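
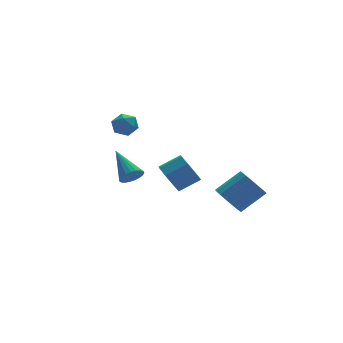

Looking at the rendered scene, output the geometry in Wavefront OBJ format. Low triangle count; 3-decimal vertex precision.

v -3.399 -1.528 1.663
v -2.834 -1.425 1.581
v -3.521 -0.112 2.597
v -2.934 -1.31 1.394
v -3.114 -1.233 1.253
v -3.344 -1.207 1.184
v -3.583 -1.236 1.197
v -3.79 -1.316 1.291
v -3.929 -1.433 1.45
v -3.977 -1.566 1.645
v -3.925 -1.692 1.844
v -3.782 -1.79 2.011
v -3.572 -1.843 2.119
v -3.333 -1.841 2.147
v -3.105 -1.785 2.092
v -2.928 -1.685 1.963
v -2.832 -1.557 1.782
v 1.724 -0.444 -1.521
v 2.152 0.089 -2.009
v 3.364 -0.003 -1.047
v 2.936 -0.536 -0.559
v 1.979 0.317 -1.769
v 3.191 0.225 -0.807
v 1.755 0.394 -1.48
v 2.967 0.302 -0.518
v 1.525 0.306 -1.199
v 2.737 0.214 -0.236
v 1.335 0.069 -0.982
v 2.546 -0.023 -0.019
v 1.221 -0.27 -0.871
v 2.433 -0.362 0.091
v 1.207 -0.643 -0.89
v 2.419 -0.735 0.073
v 1.296 -0.977 -1.033
v 2.508 -1.069 -0.071
v 1.469 -1.205 -1.273
v 2.681 -1.297 -0.311
v 1.693 -1.282 -1.562
v 2.905 -1.374 -0.6
v 1.923 -1.194 -1.844
v 3.135 -1.286 -0.881
v 2.114 -0.957 -2.061
v 3.325 -1.049 -1.098
v 2.227 -0.618 -2.171
v 3.439 -0.71 -1.209
v 2.241 -0.245 -2.153
v 3.453 -0.337 -1.19
v -1.836 3.139 3.131
v -1.363 3.18 2.639
v -2.337 2.32 2.581
v -1.864 2.361 2.089
v -1.694 2.127 2.708
v -1.384 2.633 3.048
v -2.316 2.867 2.172
v -2.006 3.373 2.512
v -1.66 3.012 2.047
v -1.275 2.555 2.378
v -2.425 2.945 2.842
v -2.04 2.488 3.173
v -0.835 0.303 0.09
v -0.421 0.2 -0.646
v 0.569 0.034 -0.065
v 0.155 0.137 0.67
v -0.432 0.82 -0.451
v 0.559 0.655 0.13
v -0.679 1.138 0.061
v 0.312 0.972 0.641
v -1.017 0.966 0.589
v -0.027 0.801 1.17
v -1.249 0.406 0.825
v -0.259 0.24 1.406
v -1.239 -0.215 0.63
v -0.248 -0.38 1.211
v -0.992 -0.532 0.119
v -0.001 -0.698 0.699
v -0.653 -0.361 -0.41
v 0.337 -0.526 0.171
f 2 1 4
f 2 4 3
f 4 1 5
f 4 5 3
f 5 1 6
f 5 6 3
f 6 1 7
f 6 7 3
f 7 1 8
f 7 8 3
f 8 1 9
f 8 9 3
f 9 1 10
f 9 10 3
f 10 1 11
f 10 11 3
f 11 1 12
f 11 12 3
f 12 1 13
f 12 13 3
f 13 1 14
f 13 14 3
f 14 1 15
f 14 15 3
f 15 1 16
f 15 16 3
f 16 1 17
f 16 17 3
f 17 1 2
f 17 2 3
f 19 18 22
f 19 22 20
f 20 22 23
f 20 23 21
f 22 18 24
f 22 24 23
f 23 24 25
f 23 25 21
f 24 18 26
f 24 26 25
f 25 26 27
f 25 27 21
f 26 18 28
f 26 28 27
f 27 28 29
f 27 29 21
f 28 18 30
f 28 30 29
f 29 30 31
f 29 31 21
f 30 18 32
f 30 32 31
f 31 32 33
f 31 33 21
f 32 18 34
f 32 34 33
f 33 34 35
f 33 35 21
f 34 18 36
f 34 36 35
f 35 36 37
f 35 37 21
f 36 18 38
f 36 38 37
f 37 38 39
f 37 39 21
f 38 18 40
f 38 40 39
f 39 40 41
f 39 41 21
f 40 18 42
f 40 42 41
f 41 42 43
f 41 43 21
f 42 18 44
f 42 44 43
f 43 44 45
f 43 45 21
f 44 18 46
f 44 46 45
f 45 46 47
f 45 47 21
f 46 18 19
f 46 19 47
f 47 19 20
f 47 20 21
f 48 59 53
f 48 53 49
f 48 49 55
f 48 55 58
f 48 58 59
f 49 53 57
f 53 59 52
f 59 58 50
f 58 55 54
f 55 49 56
f 51 57 52
f 51 52 50
f 51 50 54
f 51 54 56
f 51 56 57
f 52 57 53
f 50 52 59
f 54 50 58
f 56 54 55
f 57 56 49
f 61 60 64
f 61 64 62
f 62 64 65
f 62 65 63
f 64 60 66
f 64 66 65
f 65 66 67
f 65 67 63
f 66 60 68
f 66 68 67
f 67 68 69
f 67 69 63
f 68 60 70
f 68 70 69
f 69 70 71
f 69 71 63
f 70 60 72
f 70 72 71
f 71 72 73
f 71 73 63
f 72 60 74
f 72 74 73
f 73 74 75
f 73 75 63
f 74 60 76
f 74 76 75
f 75 76 77
f 75 77 63
f 76 60 61
f 76 61 77
f 77 61 62
f 77 62 63



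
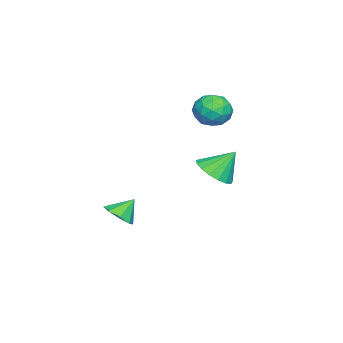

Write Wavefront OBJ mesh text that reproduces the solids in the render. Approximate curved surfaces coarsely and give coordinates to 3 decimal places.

v 0.992 2.025 1.254
v 1.506 1.343 1.899
v 0.628 2.935 2.506
v 1.868 1.678 1.761
v 2.03 2.092 1.508
v 1.954 2.491 1.196
v 1.658 2.784 0.897
v 1.209 2.902 0.68
v 0.711 2.82 0.595
v 0.277 2.556 0.66
v 0.007 2.17 0.862
v -0.037 1.751 1.153
v 0.155 1.395 1.467
v 0.538 1.183 1.733
v 1.026 1.165 1.889
v -0.615 -3.279 -3.205
v 0.04 -3.548 -2.633
v -1.185 -2.641 -2.255
v 0.191 -2.945 -2.947
v -0.129 -2.538 -3.412
v -0.734 -2.565 -3.757
v -1.269 -3.011 -3.778
v -1.42 -3.614 -3.464
v -1.1 -4.021 -2.999
v -0.495 -3.993 -2.654
v -3.35 1.075 2.384
v -2.81 1.242 3.271
v -4.27 -0.122 3.169
v -3.73 0.045 4.056
v -4.392 0.78 3.696
v -3.823 1.519 3.211
v -3.257 -0.399 3.229
v -2.688 0.34 2.744
v -2.753 0.331 3.793
v -3.454 1.06 4.082
v -3.626 0.06 2.358
v -4.327 0.789 2.647
v -2.999 1.263 2.759
v -4.081 -0.143 3.681
v -4.469 0.288 3.47
v -4.152 0.387 3.991
v -3.594 1.426 2.723
v -3.277 1.525 3.245
v -4.207 1.253 3.495
v -3.803 -0.405 3.195
v -3.486 -0.306 3.717
v -2.928 0.733 2.449
v -2.611 0.832 2.97
v -2.873 -0.133 2.945
v -2.649 0.826 3.587
v -3.189 0.123 4.048
v -2.911 -0.138 3.562
v -2.577 0.296 3.277
v -3.061 1.255 3.757
v -3.602 0.551 4.218
v -3.99 0.983 4.007
v -3.656 1.417 3.721
v -3.027 0.719 4.064
v -3.478 0.569 2.222
v -4.019 -0.135 2.683
v -3.424 -0.297 2.719
v -3.09 0.137 2.433
v -3.891 0.997 2.392
v -4.431 0.294 2.853
v -4.503 0.824 3.163
v -4.169 1.258 2.878
v -4.053 0.401 2.376
f 2 1 4
f 2 4 3
f 4 1 5
f 4 5 3
f 5 1 6
f 5 6 3
f 6 1 7
f 6 7 3
f 7 1 8
f 7 8 3
f 8 1 9
f 8 9 3
f 9 1 10
f 9 10 3
f 10 1 11
f 10 11 3
f 11 1 12
f 11 12 3
f 12 1 13
f 12 13 3
f 13 1 14
f 13 14 3
f 14 1 15
f 14 15 3
f 15 1 2
f 15 2 3
f 17 16 19
f 17 19 18
f 19 16 20
f 19 20 18
f 20 16 21
f 20 21 18
f 21 16 22
f 21 22 18
f 22 16 23
f 22 23 18
f 23 16 24
f 23 24 18
f 24 16 25
f 24 25 18
f 25 16 17
f 25 17 18
f 26 63 42
f 63 37 66
f 42 66 31
f 63 66 42
f 26 42 38
f 42 31 43
f 38 43 27
f 42 43 38
f 26 38 47
f 38 27 48
f 47 48 33
f 38 48 47
f 26 47 59
f 47 33 62
f 59 62 36
f 47 62 59
f 26 59 63
f 59 36 67
f 63 67 37
f 59 67 63
f 27 43 54
f 43 31 57
f 54 57 35
f 43 57 54
f 31 66 44
f 66 37 65
f 44 65 30
f 66 65 44
f 37 67 64
f 67 36 60
f 64 60 28
f 67 60 64
f 36 62 61
f 62 33 49
f 61 49 32
f 62 49 61
f 33 48 53
f 48 27 50
f 53 50 34
f 48 50 53
f 29 55 41
f 55 35 56
f 41 56 30
f 55 56 41
f 29 41 39
f 41 30 40
f 39 40 28
f 41 40 39
f 29 39 46
f 39 28 45
f 46 45 32
f 39 45 46
f 29 46 51
f 46 32 52
f 51 52 34
f 46 52 51
f 29 51 55
f 51 34 58
f 55 58 35
f 51 58 55
f 30 56 44
f 56 35 57
f 44 57 31
f 56 57 44
f 28 40 64
f 40 30 65
f 64 65 37
f 40 65 64
f 32 45 61
f 45 28 60
f 61 60 36
f 45 60 61
f 34 52 53
f 52 32 49
f 53 49 33
f 52 49 53
f 35 58 54
f 58 34 50
f 54 50 27
f 58 50 54



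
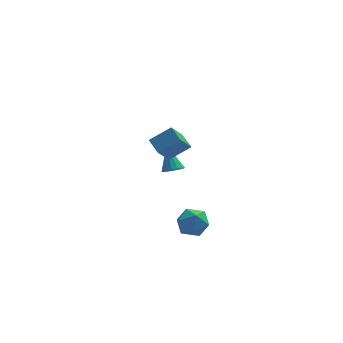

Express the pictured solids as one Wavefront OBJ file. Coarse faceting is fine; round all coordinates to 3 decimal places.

v -1.226 0.867 -1.807
v -0.572 0.812 -1.629
v -1.514 1.953 -0.413
v -0.585 1.088 -1.847
v -0.769 1.305 -2.054
v -1.076 1.404 -2.195
v -1.423 1.36 -2.232
v -1.718 1.183 -2.154
v -1.88 0.921 -1.984
v -1.868 0.645 -1.766
v -1.683 0.428 -1.559
v -1.376 0.329 -1.418
v -1.029 0.374 -1.382
v -0.735 0.551 -1.459
v -1.309 -4.588 4.072
v -1.721 -3.689 4.507
v -2.507 -4.739 3.251
v -2.919 -3.84 3.686
v -0.661 -3.76 2.974
v -1.073 -2.861 3.409
v -1.859 -3.911 2.153
v -2.271 -3.012 2.588
v -1.288 -2.153 -3.918
v -0.595 -2.221 -4.691
v -0.305 -3.119 -2.949
v 0.388 -3.187 -3.722
v 0.245 -2.281 -3.231
v -0.363 -1.684 -3.83
v -0.537 -3.656 -3.81
v -1.145 -3.059 -4.409
v -0.13 -3.151 -4.624
v 0.353 -2.301 -4.267
v -1.253 -3.039 -3.373
v -0.77 -2.189 -3.016
f 2 1 4
f 2 4 3
f 4 1 5
f 4 5 3
f 5 1 6
f 5 6 3
f 6 1 7
f 6 7 3
f 7 1 8
f 7 8 3
f 8 1 9
f 8 9 3
f 9 1 10
f 9 10 3
f 10 1 11
f 10 11 3
f 11 1 12
f 11 12 3
f 12 1 13
f 12 13 3
f 13 1 14
f 13 14 3
f 14 1 2
f 14 2 3
f 16 18 15
f 19 16 15
f 15 18 17
f 17 19 15
f 16 22 18
f 20 16 19
f 20 22 16
f 18 22 17
f 21 19 17
f 17 22 21
f 21 20 19
f 22 20 21
f 23 34 28
f 23 28 24
f 23 24 30
f 23 30 33
f 23 33 34
f 24 28 32
f 28 34 27
f 34 33 25
f 33 30 29
f 30 24 31
f 26 32 27
f 26 27 25
f 26 25 29
f 26 29 31
f 26 31 32
f 27 32 28
f 25 27 34
f 29 25 33
f 31 29 30
f 32 31 24



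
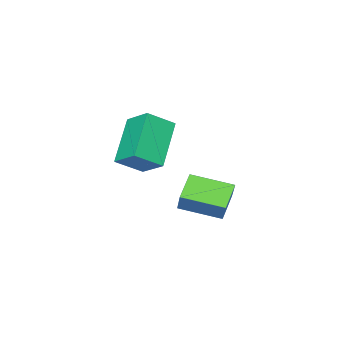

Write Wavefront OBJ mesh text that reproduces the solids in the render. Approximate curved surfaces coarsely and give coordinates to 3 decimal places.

v 0.093 3.188 -0.011
v -1.239 2.498 1.529
v 0.212 4.309 0.595
v -1.119 3.619 2.135
v 1.059 2.741 0.625
v -0.272 2.051 2.165
v 1.179 3.862 1.231
v -0.153 3.172 2.771
v -4.406 3.367 -2.478
v -3.882 4 -1.577
v -3.491 3.743 -3.275
v -2.967 4.376 -2.373
v -3.453 1.964 -2.047
v -2.929 2.597 -1.145
v -2.538 2.34 -2.843
v -2.014 2.973 -1.942
f 2 4 1
f 5 2 1
f 1 4 3
f 3 5 1
f 2 8 4
f 6 2 5
f 6 8 2
f 4 8 3
f 7 5 3
f 3 8 7
f 7 6 5
f 8 6 7
f 10 12 9
f 13 10 9
f 9 12 11
f 11 13 9
f 10 16 12
f 14 10 13
f 14 16 10
f 12 16 11
f 15 13 11
f 11 16 15
f 15 14 13
f 16 14 15



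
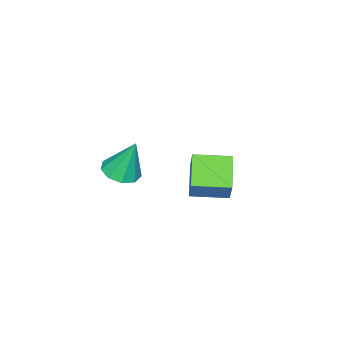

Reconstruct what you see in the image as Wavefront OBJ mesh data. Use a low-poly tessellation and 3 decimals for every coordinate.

v -3.365 -1.417 -0.251
v -2.819 -0.951 0.987
v -4.362 0.077 -0.372
v -3.817 0.542 0.865
v -2.003 -0.582 -1.165
v -1.458 -0.117 0.072
v -3.001 0.911 -1.287
v -2.455 1.377 -0.049
v 1.941 -1.382 2.66
v 2.659 -0.839 2.53
v 1.779 -0.718 4.54
v 2.134 -0.539 2.379
v 1.52 -0.634 2.359
v 1.102 -1.079 2.481
v 1.076 -1.666 2.686
v 1.455 -2.12 2.88
v 2.062 -2.229 2.97
v 2.611 -1.942 2.916
v 2.847 -1.393 2.742
f 2 4 1
f 5 2 1
f 1 4 3
f 3 5 1
f 2 8 4
f 6 2 5
f 6 8 2
f 4 8 3
f 7 5 3
f 3 8 7
f 7 6 5
f 8 6 7
f 10 9 12
f 10 12 11
f 12 9 13
f 12 13 11
f 13 9 14
f 13 14 11
f 14 9 15
f 14 15 11
f 15 9 16
f 15 16 11
f 16 9 17
f 16 17 11
f 17 9 18
f 17 18 11
f 18 9 19
f 18 19 11
f 19 9 10
f 19 10 11



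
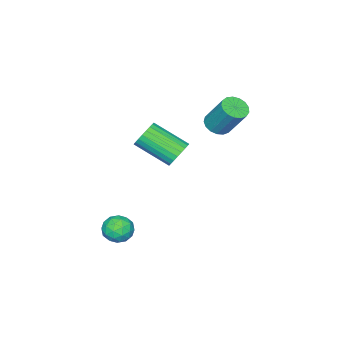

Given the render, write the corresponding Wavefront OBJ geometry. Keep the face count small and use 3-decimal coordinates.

v 1.548 0.236 1.339
v 2.047 0.553 1.632
v 2.451 -0.879 2.494
v 1.952 -1.196 2.201
v 1.855 0.599 1.797
v 2.259 -0.834 2.659
v 1.616 0.589 1.893
v 2.02 -0.844 2.755
v 1.367 0.525 1.904
v 1.771 -0.907 2.766
v 1.145 0.418 1.829
v 1.549 -1.015 2.691
v 0.985 0.282 1.68
v 1.389 -1.15 2.542
v 0.91 0.14 1.478
v 1.314 -1.292 2.341
v 0.933 0.013 1.256
v 1.337 -1.42 2.118
v 1.049 -0.081 1.046
v 1.453 -1.513 1.908
v 1.241 -0.126 0.881
v 1.645 -1.559 1.743
v 1.48 -0.116 0.785
v 1.884 -1.549 1.647
v 1.729 -0.053 0.774
v 2.133 -1.485 1.636
v 1.951 0.055 0.849
v 2.355 -1.378 1.711
v 2.111 0.19 0.998
v 2.515 -1.242 1.86
v 2.186 0.332 1.199
v 2.59 -1.1 2.062
v 2.163 0.46 1.422
v 2.567 -0.973 2.284
v 2.232 -1.512 -3.45
v 2.838 -1.447 -3.823
v 2.702 -2.373 -2.837
v 3.308 -2.308 -3.21
v 3.112 -1.793 -2.754
v 2.822 -1.261 -3.133
v 2.718 -2.559 -3.527
v 2.428 -2.027 -3.906
v 3.139 -2.094 -3.871
v 3.382 -1.621 -3.394
v 2.158 -2.199 -3.266
v 2.401 -1.726 -2.789
v 2.493 -1.404 -3.69
v 3.047 -2.416 -2.97
v 2.931 -2.113 -2.702
v 3.288 -2.075 -2.921
v 2.484 -1.295 -3.285
v 2.84 -1.257 -3.504
v 3.002 -1.46 -2.876
v 2.7 -2.563 -3.156
v 3.056 -2.525 -3.375
v 2.252 -1.745 -3.739
v 2.609 -1.707 -3.958
v 2.538 -2.36 -3.784
v 3.026 -1.746 -3.938
v 3.303 -2.252 -3.578
v 2.956 -2.4 -3.764
v 2.785 -2.087 -3.986
v 3.17 -1.468 -3.657
v 3.446 -1.974 -3.297
v 3.331 -1.671 -3.029
v 3.16 -1.359 -3.252
v 3.346 -1.848 -3.685
v 2.094 -1.846 -3.363
v 2.37 -2.352 -3.003
v 2.38 -2.461 -3.408
v 2.209 -2.149 -3.631
v 2.237 -1.568 -3.082
v 2.514 -2.074 -2.722
v 2.755 -1.733 -2.674
v 2.584 -1.42 -2.896
v 2.194 -1.972 -2.975
v -2.457 -0.879 0.664
v -1.841 -0.787 0.569
v -1.767 0.151 1.961
v -2.383 0.059 2.056
v -1.972 -0.558 0.422
v -1.897 0.379 1.814
v -2.213 -0.403 0.331
v -2.139 0.535 1.723
v -2.511 -0.357 0.315
v -2.437 0.581 1.707
v -2.796 -0.43 0.38
v -2.722 0.507 1.772
v -3.004 -0.606 0.51
v -2.929 0.331 1.902
v -3.086 -0.845 0.675
v -3.012 0.093 2.067
v -3.024 -1.091 0.837
v -2.95 -0.153 2.229
v -2.833 -1.289 0.96
v -2.758 -0.351 2.352
v -2.555 -1.393 1.015
v -2.481 -0.455 2.407
v -2.255 -1.379 0.99
v -2.181 -0.441 2.382
v -2.001 -1.25 0.89
v -1.927 -0.313 2.282
v -1.852 -1.037 0.738
v -1.777 -0.099 2.13
f 2 1 5
f 2 5 3
f 3 5 6
f 3 6 4
f 5 1 7
f 5 7 6
f 6 7 8
f 6 8 4
f 7 1 9
f 7 9 8
f 8 9 10
f 8 10 4
f 9 1 11
f 9 11 10
f 10 11 12
f 10 12 4
f 11 1 13
f 11 13 12
f 12 13 14
f 12 14 4
f 13 1 15
f 13 15 14
f 14 15 16
f 14 16 4
f 15 1 17
f 15 17 16
f 16 17 18
f 16 18 4
f 17 1 19
f 17 19 18
f 18 19 20
f 18 20 4
f 19 1 21
f 19 21 20
f 20 21 22
f 20 22 4
f 21 1 23
f 21 23 22
f 22 23 24
f 22 24 4
f 23 1 25
f 23 25 24
f 24 25 26
f 24 26 4
f 25 1 27
f 25 27 26
f 26 27 28
f 26 28 4
f 27 1 29
f 27 29 28
f 28 29 30
f 28 30 4
f 29 1 31
f 29 31 30
f 30 31 32
f 30 32 4
f 31 1 33
f 31 33 32
f 32 33 34
f 32 34 4
f 33 1 2
f 33 2 34
f 34 2 3
f 34 3 4
f 35 72 51
f 72 46 75
f 51 75 40
f 72 75 51
f 35 51 47
f 51 40 52
f 47 52 36
f 51 52 47
f 35 47 56
f 47 36 57
f 56 57 42
f 47 57 56
f 35 56 68
f 56 42 71
f 68 71 45
f 56 71 68
f 35 68 72
f 68 45 76
f 72 76 46
f 68 76 72
f 36 52 63
f 52 40 66
f 63 66 44
f 52 66 63
f 40 75 53
f 75 46 74
f 53 74 39
f 75 74 53
f 46 76 73
f 76 45 69
f 73 69 37
f 76 69 73
f 45 71 70
f 71 42 58
f 70 58 41
f 71 58 70
f 42 57 62
f 57 36 59
f 62 59 43
f 57 59 62
f 38 64 50
f 64 44 65
f 50 65 39
f 64 65 50
f 38 50 48
f 50 39 49
f 48 49 37
f 50 49 48
f 38 48 55
f 48 37 54
f 55 54 41
f 48 54 55
f 38 55 60
f 55 41 61
f 60 61 43
f 55 61 60
f 38 60 64
f 60 43 67
f 64 67 44
f 60 67 64
f 39 65 53
f 65 44 66
f 53 66 40
f 65 66 53
f 37 49 73
f 49 39 74
f 73 74 46
f 49 74 73
f 41 54 70
f 54 37 69
f 70 69 45
f 54 69 70
f 43 61 62
f 61 41 58
f 62 58 42
f 61 58 62
f 44 67 63
f 67 43 59
f 63 59 36
f 67 59 63
f 78 77 81
f 78 81 79
f 79 81 82
f 79 82 80
f 81 77 83
f 81 83 82
f 82 83 84
f 82 84 80
f 83 77 85
f 83 85 84
f 84 85 86
f 84 86 80
f 85 77 87
f 85 87 86
f 86 87 88
f 86 88 80
f 87 77 89
f 87 89 88
f 88 89 90
f 88 90 80
f 89 77 91
f 89 91 90
f 90 91 92
f 90 92 80
f 91 77 93
f 91 93 92
f 92 93 94
f 92 94 80
f 93 77 95
f 93 95 94
f 94 95 96
f 94 96 80
f 95 77 97
f 95 97 96
f 96 97 98
f 96 98 80
f 97 77 99
f 97 99 98
f 98 99 100
f 98 100 80
f 99 77 101
f 99 101 100
f 100 101 102
f 100 102 80
f 101 77 103
f 101 103 102
f 102 103 104
f 102 104 80
f 103 77 78
f 103 78 104
f 104 78 79
f 104 79 80



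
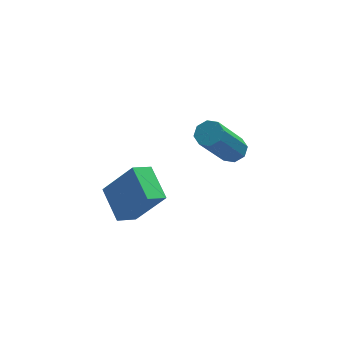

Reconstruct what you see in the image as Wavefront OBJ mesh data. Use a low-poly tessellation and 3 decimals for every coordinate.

v 1.05 3.548 0.198
v 1.384 3.781 0.487
v 0.464 3.006 2.172
v 0.13 2.772 1.882
v 1.075 3.996 0.418
v 0.156 3.221 2.102
v 0.752 3.948 0.219
v -0.168 3.173 1.904
v 0.603 3.666 0.008
v -0.317 2.891 1.693
v 0.716 3.314 -0.092
v -0.204 2.539 1.593
v 1.024 3.099 -0.022
v 0.105 2.324 1.662
v 1.348 3.147 0.176
v 0.428 2.372 1.861
v 1.497 3.429 0.387
v 0.577 2.654 2.072
v -2.689 3.335 -2.744
v -2.996 4.529 -2.219
v -2.044 3.662 -3.109
v -2.351 4.856 -2.584
v -1.749 2.984 -1.396
v -2.056 4.178 -0.871
v -1.104 3.311 -1.761
v -1.411 4.505 -1.236
f 2 1 5
f 2 5 3
f 3 5 6
f 3 6 4
f 5 1 7
f 5 7 6
f 6 7 8
f 6 8 4
f 7 1 9
f 7 9 8
f 8 9 10
f 8 10 4
f 9 1 11
f 9 11 10
f 10 11 12
f 10 12 4
f 11 1 13
f 11 13 12
f 12 13 14
f 12 14 4
f 13 1 15
f 13 15 14
f 14 15 16
f 14 16 4
f 15 1 17
f 15 17 16
f 16 17 18
f 16 18 4
f 17 1 2
f 17 2 18
f 18 2 3
f 18 3 4
f 20 22 19
f 23 20 19
f 19 22 21
f 21 23 19
f 20 26 22
f 24 20 23
f 24 26 20
f 22 26 21
f 25 23 21
f 21 26 25
f 25 24 23
f 26 24 25



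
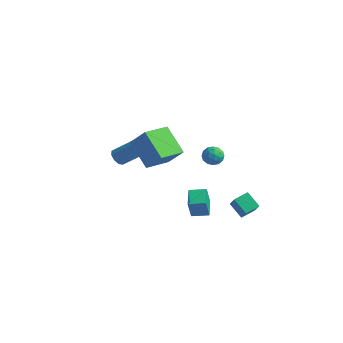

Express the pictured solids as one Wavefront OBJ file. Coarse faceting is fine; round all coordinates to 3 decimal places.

v -4.421 -0.741 -0.167
v -4.008 -1.17 -0.339
v -2.745 -0.428 0.856
v -3.159 0.001 1.027
v -3.973 -0.827 -0.587
v -2.711 -0.086 0.608
v -4.149 -0.445 -0.639
v -2.886 0.297 0.556
v -4.452 -0.201 -0.47
v -3.189 0.541 0.724
v -4.741 -0.209 -0.16
v -3.478 0.532 1.035
v -4.88 -0.467 0.147
v -3.617 0.275 1.342
v -4.805 -0.852 0.307
v -3.542 -0.111 1.502
v -4.55 -1.186 0.245
v -3.287 -0.444 1.44
v -4.235 -1.311 -0.01
v -2.973 -0.569 1.185
v 1.098 -0.68 -2.999
v 1.132 -1.068 -1.665
v 0.375 0.34 -2.684
v 0.408 -0.048 -1.35
v 1.992 -0.092 -2.85
v 2.025 -0.48 -1.516
v 1.268 0.928 -2.535
v 1.302 0.54 -1.201
v 3.039 -0.869 3.91
v 3.422 -1.193 4.374
v 3.058 -1.767 3.266
v 3.441 -2.091 3.73
v 2.788 -1.945 3.868
v 2.776 -1.39 4.266
v 3.704 -1.57 3.374
v 3.692 -1.015 3.772
v 3.833 -1.626 4.042
v 3.267 -1.858 4.348
v 3.213 -1.102 3.292
v 2.647 -1.334 3.598
v 3.228 -0.952 4.199
v 3.252 -2.008 3.441
v 2.868 -1.922 3.523
v 3.093 -2.113 3.795
v 2.849 -1.067 4.135
v 3.074 -1.258 4.408
v 2.702 -1.7 4.111
v 3.406 -1.702 3.232
v 3.631 -1.893 3.505
v 3.387 -0.847 3.845
v 3.612 -1.038 4.117
v 3.778 -1.26 3.529
v 3.695 -1.397 4.276
v 3.707 -1.925 3.898
v 3.861 -1.619 3.688
v 3.854 -1.293 3.922
v 3.363 -1.533 4.456
v 3.374 -2.062 4.077
v 2.991 -1.975 4.159
v 2.983 -1.649 4.393
v 3.604 -1.788 4.261
v 3.106 -0.898 3.563
v 3.117 -1.427 3.184
v 3.497 -1.311 3.247
v 3.489 -0.985 3.481
v 2.773 -1.035 3.742
v 2.785 -1.563 3.364
v 2.626 -1.667 3.718
v 2.619 -1.341 3.952
v 2.876 -1.172 3.379
v -1.263 -3.375 4.063
v -0.268 -3.248 5.284
v -1.019 -1.643 3.684
v -0.024 -1.515 4.904
v 0.304 -3.865 2.836
v 1.299 -3.737 4.056
v 0.548 -2.132 2.456
v 1.543 -2.005 3.677
v 1.363 2.808 -3.892
v 2.104 2.236 -2.784
v 1.682 3.72 -3.634
v 2.423 3.149 -2.526
v 2.337 2.671 -4.614
v 3.078 2.1 -3.506
v 2.656 3.584 -4.356
v 3.397 3.012 -3.248
f 2 1 5
f 2 5 3
f 3 5 6
f 3 6 4
f 5 1 7
f 5 7 6
f 6 7 8
f 6 8 4
f 7 1 9
f 7 9 8
f 8 9 10
f 8 10 4
f 9 1 11
f 9 11 10
f 10 11 12
f 10 12 4
f 11 1 13
f 11 13 12
f 12 13 14
f 12 14 4
f 13 1 15
f 13 15 14
f 14 15 16
f 14 16 4
f 15 1 17
f 15 17 16
f 16 17 18
f 16 18 4
f 17 1 19
f 17 19 18
f 18 19 20
f 18 20 4
f 19 1 2
f 19 2 20
f 20 2 3
f 20 3 4
f 22 24 21
f 25 22 21
f 21 24 23
f 23 25 21
f 22 28 24
f 26 22 25
f 26 28 22
f 24 28 23
f 27 25 23
f 23 28 27
f 27 26 25
f 28 26 27
f 29 66 45
f 66 40 69
f 45 69 34
f 66 69 45
f 29 45 41
f 45 34 46
f 41 46 30
f 45 46 41
f 29 41 50
f 41 30 51
f 50 51 36
f 41 51 50
f 29 50 62
f 50 36 65
f 62 65 39
f 50 65 62
f 29 62 66
f 62 39 70
f 66 70 40
f 62 70 66
f 30 46 57
f 46 34 60
f 57 60 38
f 46 60 57
f 34 69 47
f 69 40 68
f 47 68 33
f 69 68 47
f 40 70 67
f 70 39 63
f 67 63 31
f 70 63 67
f 39 65 64
f 65 36 52
f 64 52 35
f 65 52 64
f 36 51 56
f 51 30 53
f 56 53 37
f 51 53 56
f 32 58 44
f 58 38 59
f 44 59 33
f 58 59 44
f 32 44 42
f 44 33 43
f 42 43 31
f 44 43 42
f 32 42 49
f 42 31 48
f 49 48 35
f 42 48 49
f 32 49 54
f 49 35 55
f 54 55 37
f 49 55 54
f 32 54 58
f 54 37 61
f 58 61 38
f 54 61 58
f 33 59 47
f 59 38 60
f 47 60 34
f 59 60 47
f 31 43 67
f 43 33 68
f 67 68 40
f 43 68 67
f 35 48 64
f 48 31 63
f 64 63 39
f 48 63 64
f 37 55 56
f 55 35 52
f 56 52 36
f 55 52 56
f 38 61 57
f 61 37 53
f 57 53 30
f 61 53 57
f 72 74 71
f 75 72 71
f 71 74 73
f 73 75 71
f 72 78 74
f 76 72 75
f 76 78 72
f 74 78 73
f 77 75 73
f 73 78 77
f 77 76 75
f 78 76 77
f 80 82 79
f 83 80 79
f 79 82 81
f 81 83 79
f 80 86 82
f 84 80 83
f 84 86 80
f 82 86 81
f 85 83 81
f 81 86 85
f 85 84 83
f 86 84 85



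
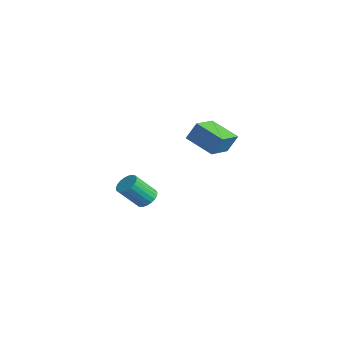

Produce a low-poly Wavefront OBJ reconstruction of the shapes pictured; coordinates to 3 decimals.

v -3.653 2.811 -3.623
v -3.072 2.935 -3.445
v -3.207 1.954 -2.319
v -3.787 1.829 -2.497
v -3.207 3.108 -3.311
v -3.342 2.127 -2.184
v -3.42 3.23 -3.23
v -3.555 2.248 -2.104
v -3.673 3.279 -3.217
v -3.807 2.298 -2.091
v -3.922 3.247 -3.275
v -4.057 2.266 -2.149
v -4.125 3.14 -3.393
v -4.259 2.159 -2.266
v -4.246 2.976 -3.55
v -4.381 1.994 -2.424
v -4.264 2.783 -3.72
v -4.399 1.802 -2.594
v -4.177 2.595 -3.874
v -4.312 1.614 -2.748
v -3.999 2.444 -3.984
v -4.134 1.463 -2.858
v -3.761 2.357 -4.032
v -3.896 1.376 -2.905
v -3.505 2.348 -4.009
v -3.639 1.367 -2.882
v -3.274 2.419 -3.919
v -3.408 1.438 -2.793
v -3.108 2.558 -3.778
v -3.243 1.577 -2.652
v -3.037 2.741 -3.611
v -3.171 1.759 -2.484
v 0.742 3.394 2.176
v 0.952 3.795 3.056
v 1.975 4.004 1.603
v 2.185 4.406 2.484
v 1.455 2.274 2.516
v 1.665 2.676 3.397
v 2.688 2.885 1.944
v 2.898 3.286 2.824
f 2 1 5
f 2 5 3
f 3 5 6
f 3 6 4
f 5 1 7
f 5 7 6
f 6 7 8
f 6 8 4
f 7 1 9
f 7 9 8
f 8 9 10
f 8 10 4
f 9 1 11
f 9 11 10
f 10 11 12
f 10 12 4
f 11 1 13
f 11 13 12
f 12 13 14
f 12 14 4
f 13 1 15
f 13 15 14
f 14 15 16
f 14 16 4
f 15 1 17
f 15 17 16
f 16 17 18
f 16 18 4
f 17 1 19
f 17 19 18
f 18 19 20
f 18 20 4
f 19 1 21
f 19 21 20
f 20 21 22
f 20 22 4
f 21 1 23
f 21 23 22
f 22 23 24
f 22 24 4
f 23 1 25
f 23 25 24
f 24 25 26
f 24 26 4
f 25 1 27
f 25 27 26
f 26 27 28
f 26 28 4
f 27 1 29
f 27 29 28
f 28 29 30
f 28 30 4
f 29 1 31
f 29 31 30
f 30 31 32
f 30 32 4
f 31 1 2
f 31 2 32
f 32 2 3
f 32 3 4
f 34 36 33
f 37 34 33
f 33 36 35
f 35 37 33
f 34 40 36
f 38 34 37
f 38 40 34
f 36 40 35
f 39 37 35
f 35 40 39
f 39 38 37
f 40 38 39



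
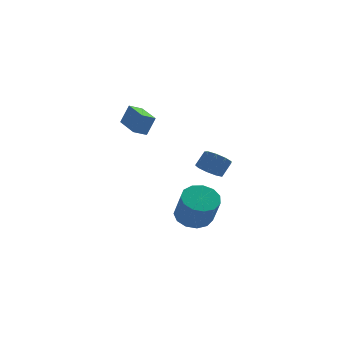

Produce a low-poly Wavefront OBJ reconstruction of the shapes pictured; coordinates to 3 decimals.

v 1.222 -3.43 -1.711
v 2.261 -3.068 -1.716
v 2.617 -4.068 0.027
v 1.578 -4.43 0.031
v 1.93 -2.646 -1.406
v 2.286 -3.646 0.337
v 1.375 -2.472 -1.193
v 1.73 -3.472 0.55
v 0.771 -2.603 -1.144
v 1.126 -3.602 0.598
v 0.31 -2.996 -1.276
v 0.666 -3.996 0.466
v 0.139 -3.527 -1.546
v 0.495 -4.527 0.197
v 0.312 -4.027 -1.868
v 0.667 -5.027 -0.126
v 0.774 -4.338 -2.141
v 1.129 -5.338 -0.398
v 1.378 -4.361 -2.277
v 1.733 -5.36 -0.535
v 1.933 -4.088 -2.233
v 2.288 -5.087 -0.491
v 2.262 -3.606 -2.024
v 2.617 -4.606 -0.282
v -2.043 1.542 2.553
v -1.543 1.712 3.774
v -2.793 3.417 2.6
v -2.292 3.587 3.82
v -1.288 1.853 2.2
v -0.787 2.023 3.42
v -2.037 3.728 2.246
v -1.537 3.898 3.467
v 2.173 -0 0.142
v 2.899 0.025 -0.337
v 3.433 0.565 0.499
v 2.707 0.54 0.978
v 2.57 0.51 -0.441
v 3.104 1.05 0.396
v 2.056 0.756 -0.272
v 2.589 1.297 0.565
v 1.596 0.649 0.091
v 2.13 1.189 0.927
v 1.406 0.238 0.477
v 1.94 0.778 1.314
v 1.576 -0.285 0.706
v 2.109 0.256 1.543
v 2.024 -0.674 0.672
v 2.558 -0.134 1.508
v 2.543 -0.748 0.389
v 3.076 -0.208 1.225
v 2.888 -0.472 -0.01
v 3.422 0.068 0.827
f 2 1 5
f 2 5 3
f 3 5 6
f 3 6 4
f 5 1 7
f 5 7 6
f 6 7 8
f 6 8 4
f 7 1 9
f 7 9 8
f 8 9 10
f 8 10 4
f 9 1 11
f 9 11 10
f 10 11 12
f 10 12 4
f 11 1 13
f 11 13 12
f 12 13 14
f 12 14 4
f 13 1 15
f 13 15 14
f 14 15 16
f 14 16 4
f 15 1 17
f 15 17 16
f 16 17 18
f 16 18 4
f 17 1 19
f 17 19 18
f 18 19 20
f 18 20 4
f 19 1 21
f 19 21 20
f 20 21 22
f 20 22 4
f 21 1 23
f 21 23 22
f 22 23 24
f 22 24 4
f 23 1 2
f 23 2 24
f 24 2 3
f 24 3 4
f 26 28 25
f 29 26 25
f 25 28 27
f 27 29 25
f 26 32 28
f 30 26 29
f 30 32 26
f 28 32 27
f 31 29 27
f 27 32 31
f 31 30 29
f 32 30 31
f 34 33 37
f 34 37 35
f 35 37 38
f 35 38 36
f 37 33 39
f 37 39 38
f 38 39 40
f 38 40 36
f 39 33 41
f 39 41 40
f 40 41 42
f 40 42 36
f 41 33 43
f 41 43 42
f 42 43 44
f 42 44 36
f 43 33 45
f 43 45 44
f 44 45 46
f 44 46 36
f 45 33 47
f 45 47 46
f 46 47 48
f 46 48 36
f 47 33 49
f 47 49 48
f 48 49 50
f 48 50 36
f 49 33 51
f 49 51 50
f 50 51 52
f 50 52 36
f 51 33 34
f 51 34 52
f 52 34 35
f 52 35 36



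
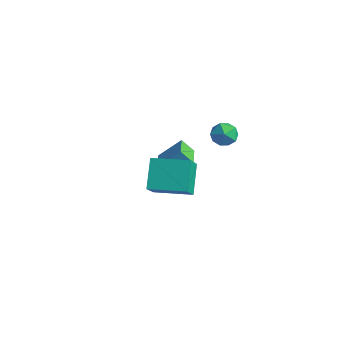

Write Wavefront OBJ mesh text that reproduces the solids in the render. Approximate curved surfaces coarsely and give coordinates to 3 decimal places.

v 1.683 -2.328 2.481
v 2.34 -3.412 3.745
v 3.397 -1.139 2.61
v 4.054 -2.223 3.874
v 2.526 -3.397 1.126
v 3.183 -4.481 2.39
v 4.24 -2.208 1.255
v 4.897 -3.292 2.519
v -1.573 1.703 -3.037
v -2.218 1.333 -2.268
v -2.859 3.03 -3.479
v -3.505 2.66 -2.71
v -0.835 2.8 -1.89
v -1.481 2.43 -1.121
v -2.122 4.127 -2.332
v -2.767 3.757 -1.563
v 1.088 4.112 1.453
v 1.479 3.734 0.73
v -0.219 3.646 0.99
v 0.172 3.268 0.267
v 0.316 2.923 1.091
v 1.124 3.212 1.377
v 0.136 4.168 0.343
v 0.944 4.457 0.629
v 0.891 3.769 0.044
v 1.002 3 0.506
v 0.258 4.38 1.214
v 0.369 3.611 1.676
f 2 4 1
f 5 2 1
f 1 4 3
f 3 5 1
f 2 8 4
f 6 2 5
f 6 8 2
f 4 8 3
f 7 5 3
f 3 8 7
f 7 6 5
f 8 6 7
f 10 12 9
f 13 10 9
f 9 12 11
f 11 13 9
f 10 16 12
f 14 10 13
f 14 16 10
f 12 16 11
f 15 13 11
f 11 16 15
f 15 14 13
f 16 14 15
f 17 28 22
f 17 22 18
f 17 18 24
f 17 24 27
f 17 27 28
f 18 22 26
f 22 28 21
f 28 27 19
f 27 24 23
f 24 18 25
f 20 26 21
f 20 21 19
f 20 19 23
f 20 23 25
f 20 25 26
f 21 26 22
f 19 21 28
f 23 19 27
f 25 23 24
f 26 25 18



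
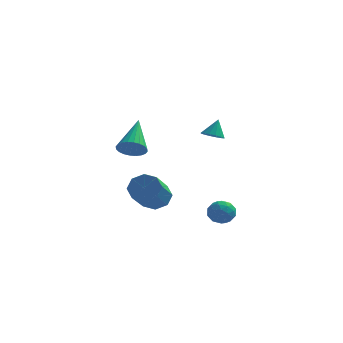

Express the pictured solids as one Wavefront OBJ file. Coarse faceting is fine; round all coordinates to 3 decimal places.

v -3.001 1.55 0.841
v -2.328 1.334 1.147
v -3.059 3.27 2.179
v -2.236 1.512 0.923
v -2.26 1.695 0.687
v -2.397 1.857 0.473
v -2.626 1.971 0.316
v -2.912 2.022 0.239
v -3.211 2.001 0.253
v -3.478 1.911 0.356
v -3.673 1.766 0.534
v -3.765 1.589 0.758
v -3.741 1.405 0.994
v -3.604 1.244 1.208
v -3.375 1.129 1.365
v -3.09 1.079 1.443
v -2.79 1.1 1.428
v -2.523 1.189 1.325
v 0.987 1.113 2.128
v 1.522 1.274 1.94
v 1.173 1.547 3.032
v 1.339 1.507 1.866
v 1.061 1.634 1.862
v 0.764 1.622 1.929
v 0.526 1.473 2.05
v 0.412 1.227 2.191
v 0.452 0.951 2.316
v 0.635 0.718 2.39
v 0.913 0.591 2.394
v 1.21 0.604 2.327
v 1.448 0.753 2.206
v 1.562 0.998 2.065
v 2.436 -3.208 -0.523
v 2.893 -3.466 -0.978
v 1.787 -4.114 -0.662
v 2.244 -4.372 -1.117
v 2.41 -4.328 -0.445
v 2.811 -3.768 -0.358
v 1.869 -3.812 -1.282
v 2.27 -3.252 -1.195
v 2.542 -3.839 -1.446
v 2.877 -4.158 -0.929
v 1.803 -3.422 -0.711
v 2.138 -3.741 -0.194
v 2.721 -3.258 -0.738
v 1.959 -4.322 -0.902
v 2.056 -4.297 -0.507
v 2.325 -4.448 -0.774
v 2.673 -3.435 -0.374
v 2.942 -3.587 -0.641
v 2.658 -4.094 -0.328
v 1.738 -3.993 -0.999
v 2.007 -4.145 -1.266
v 2.355 -3.132 -0.866
v 2.624 -3.283 -1.133
v 2.022 -3.486 -1.312
v 2.784 -3.628 -1.281
v 2.403 -4.16 -1.363
v 2.182 -3.831 -1.459
v 2.418 -3.502 -1.409
v 2.981 -3.816 -0.977
v 2.599 -4.348 -1.059
v 2.697 -4.323 -0.663
v 2.933 -3.994 -0.613
v 2.775 -4.035 -1.252
v 2.081 -3.232 -0.581
v 1.699 -3.764 -0.663
v 1.747 -3.586 -1.027
v 1.983 -3.257 -0.977
v 2.277 -3.42 -0.277
v 1.896 -3.952 -0.359
v 2.262 -4.078 -0.231
v 2.498 -3.749 -0.181
v 1.905 -3.545 -0.388
v -1.276 -1.059 -1.148
v -0.625 -1.377 -1.533
v -0.754 -3.018 -0.397
v -1.404 -2.701 -0.012
v -0.465 -1.04 -1.028
v -0.593 -2.681 0.107
v -0.779 -0.715 -0.594
v -0.908 -2.356 0.542
v -1.385 -0.591 -0.484
v -1.513 -2.232 0.652
v -1.926 -0.742 -0.763
v -2.055 -2.383 0.373
v -2.087 -1.079 -1.267
v -2.215 -2.72 -0.132
v -1.772 -1.404 -1.702
v -1.901 -3.045 -0.566
v -1.167 -1.528 -1.812
v -1.295 -3.169 -0.676
f 2 1 4
f 2 4 3
f 4 1 5
f 4 5 3
f 5 1 6
f 5 6 3
f 6 1 7
f 6 7 3
f 7 1 8
f 7 8 3
f 8 1 9
f 8 9 3
f 9 1 10
f 9 10 3
f 10 1 11
f 10 11 3
f 11 1 12
f 11 12 3
f 12 1 13
f 12 13 3
f 13 1 14
f 13 14 3
f 14 1 15
f 14 15 3
f 15 1 16
f 15 16 3
f 16 1 17
f 16 17 3
f 17 1 18
f 17 18 3
f 18 1 2
f 18 2 3
f 20 19 22
f 20 22 21
f 22 19 23
f 22 23 21
f 23 19 24
f 23 24 21
f 24 19 25
f 24 25 21
f 25 19 26
f 25 26 21
f 26 19 27
f 26 27 21
f 27 19 28
f 27 28 21
f 28 19 29
f 28 29 21
f 29 19 30
f 29 30 21
f 30 19 31
f 30 31 21
f 31 19 32
f 31 32 21
f 32 19 20
f 32 20 21
f 33 70 49
f 70 44 73
f 49 73 38
f 70 73 49
f 33 49 45
f 49 38 50
f 45 50 34
f 49 50 45
f 33 45 54
f 45 34 55
f 54 55 40
f 45 55 54
f 33 54 66
f 54 40 69
f 66 69 43
f 54 69 66
f 33 66 70
f 66 43 74
f 70 74 44
f 66 74 70
f 34 50 61
f 50 38 64
f 61 64 42
f 50 64 61
f 38 73 51
f 73 44 72
f 51 72 37
f 73 72 51
f 44 74 71
f 74 43 67
f 71 67 35
f 74 67 71
f 43 69 68
f 69 40 56
f 68 56 39
f 69 56 68
f 40 55 60
f 55 34 57
f 60 57 41
f 55 57 60
f 36 62 48
f 62 42 63
f 48 63 37
f 62 63 48
f 36 48 46
f 48 37 47
f 46 47 35
f 48 47 46
f 36 46 53
f 46 35 52
f 53 52 39
f 46 52 53
f 36 53 58
f 53 39 59
f 58 59 41
f 53 59 58
f 36 58 62
f 58 41 65
f 62 65 42
f 58 65 62
f 37 63 51
f 63 42 64
f 51 64 38
f 63 64 51
f 35 47 71
f 47 37 72
f 71 72 44
f 47 72 71
f 39 52 68
f 52 35 67
f 68 67 43
f 52 67 68
f 41 59 60
f 59 39 56
f 60 56 40
f 59 56 60
f 42 65 61
f 65 41 57
f 61 57 34
f 65 57 61
f 76 75 79
f 76 79 77
f 77 79 80
f 77 80 78
f 79 75 81
f 79 81 80
f 80 81 82
f 80 82 78
f 81 75 83
f 81 83 82
f 82 83 84
f 82 84 78
f 83 75 85
f 83 85 84
f 84 85 86
f 84 86 78
f 85 75 87
f 85 87 86
f 86 87 88
f 86 88 78
f 87 75 89
f 87 89 88
f 88 89 90
f 88 90 78
f 89 75 91
f 89 91 90
f 90 91 92
f 90 92 78
f 91 75 76
f 91 76 92
f 92 76 77
f 92 77 78



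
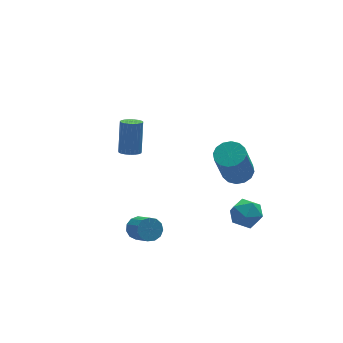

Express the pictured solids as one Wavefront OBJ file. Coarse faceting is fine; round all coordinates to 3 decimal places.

v -3.771 -1.269 -3.187
v -3.386 -0.97 -2.872
v -3.225 -1.933 -2.157
v -3.609 -2.231 -2.473
v -3.678 -0.917 -2.735
v -3.517 -1.88 -2.02
v -4 -0.976 -2.742
v -3.838 -1.939 -2.027
v -4.248 -1.128 -2.89
v -4.087 -2.091 -2.175
v -4.345 -1.324 -3.133
v -4.184 -2.287 -2.418
v -4.26 -1.503 -3.393
v -4.099 -2.466 -2.678
v -4.019 -1.607 -3.587
v -3.858 -2.57 -2.873
v -3.699 -1.604 -3.655
v -3.538 -2.567 -2.941
v -3.402 -1.494 -3.574
v -3.241 -2.457 -2.86
v -3.222 -1.313 -3.371
v -3.061 -2.276 -2.656
v -3.216 -1.118 -3.109
v -3.055 -2.081 -2.394
v 0.953 -1.63 -3.206
v 1.4 -2.039 -2.669
v -0.04 -2.461 -3.011
v 0.407 -2.87 -2.474
v 0.147 -2.124 -2.299
v 0.761 -1.61 -2.419
v 0.599 -2.89 -3.261
v 1.213 -2.376 -3.381
v 1.182 -2.817 -2.703
v 0.903 -2.344 -2.109
v 0.457 -2.156 -3.571
v 0.178 -1.683 -2.977
v 0.967 -0.595 -1.473
v 1.536 -0.285 -1.182
v 0.901 -0.835 0.644
v 0.333 -1.145 0.353
v 1.279 -0.023 -1.193
v 0.645 -0.572 0.634
v 0.939 0.087 -1.278
v 0.304 -0.463 0.548
v 0.606 0.013 -1.416
v -0.028 -0.536 0.411
v 0.37 -0.223 -1.569
v -0.264 -0.773 0.258
v 0.294 -0.559 -1.696
v -0.34 -1.109 0.13
v 0.399 -0.905 -1.764
v -0.236 -1.455 0.062
v 0.655 -1.168 -1.754
v 0.021 -1.717 0.073
v 0.996 -1.277 -1.668
v 0.361 -1.827 0.158
v 1.328 -1.204 -1.531
v 0.694 -1.753 0.296
v 1.564 -0.967 -1.378
v 0.93 -1.517 0.449
v 1.64 -0.631 -1.25
v 1.006 -1.181 0.576
v -2.564 3.14 -2.138
v -2.168 3.391 -2.338
v -1.84 4.052 -0.863
v -2.236 3.8 -0.662
v -2.326 3.529 -2.365
v -1.998 4.19 -0.889
v -2.526 3.6 -2.353
v -2.198 4.261 -0.877
v -2.732 3.592 -2.303
v -2.404 4.253 -0.827
v -2.909 3.505 -2.225
v -2.581 4.166 -0.749
v -3.026 3.355 -2.132
v -2.698 4.016 -0.656
v -3.064 3.168 -2.04
v -2.736 3.829 -0.564
v -3.015 2.976 -1.964
v -2.687 3.637 -0.489
v -2.888 2.812 -1.919
v -2.56 3.473 -0.443
v -2.705 2.705 -1.912
v -2.377 3.366 -0.436
v -2.498 2.673 -1.944
v -2.17 3.334 -0.468
v -2.302 2.721 -2.009
v -1.974 3.382 -0.533
v -2.152 2.842 -2.096
v -1.824 3.503 -0.621
v -2.072 3.015 -2.191
v -1.744 3.676 -0.715
v -2.078 3.209 -2.277
v -1.75 3.87 -0.801
f 2 1 5
f 2 5 3
f 3 5 6
f 3 6 4
f 5 1 7
f 5 7 6
f 6 7 8
f 6 8 4
f 7 1 9
f 7 9 8
f 8 9 10
f 8 10 4
f 9 1 11
f 9 11 10
f 10 11 12
f 10 12 4
f 11 1 13
f 11 13 12
f 12 13 14
f 12 14 4
f 13 1 15
f 13 15 14
f 14 15 16
f 14 16 4
f 15 1 17
f 15 17 16
f 16 17 18
f 16 18 4
f 17 1 19
f 17 19 18
f 18 19 20
f 18 20 4
f 19 1 21
f 19 21 20
f 20 21 22
f 20 22 4
f 21 1 23
f 21 23 22
f 22 23 24
f 22 24 4
f 23 1 2
f 23 2 24
f 24 2 3
f 24 3 4
f 25 36 30
f 25 30 26
f 25 26 32
f 25 32 35
f 25 35 36
f 26 30 34
f 30 36 29
f 36 35 27
f 35 32 31
f 32 26 33
f 28 34 29
f 28 29 27
f 28 27 31
f 28 31 33
f 28 33 34
f 29 34 30
f 27 29 36
f 31 27 35
f 33 31 32
f 34 33 26
f 38 37 41
f 38 41 39
f 39 41 42
f 39 42 40
f 41 37 43
f 41 43 42
f 42 43 44
f 42 44 40
f 43 37 45
f 43 45 44
f 44 45 46
f 44 46 40
f 45 37 47
f 45 47 46
f 46 47 48
f 46 48 40
f 47 37 49
f 47 49 48
f 48 49 50
f 48 50 40
f 49 37 51
f 49 51 50
f 50 51 52
f 50 52 40
f 51 37 53
f 51 53 52
f 52 53 54
f 52 54 40
f 53 37 55
f 53 55 54
f 54 55 56
f 54 56 40
f 55 37 57
f 55 57 56
f 56 57 58
f 56 58 40
f 57 37 59
f 57 59 58
f 58 59 60
f 58 60 40
f 59 37 61
f 59 61 60
f 60 61 62
f 60 62 40
f 61 37 38
f 61 38 62
f 62 38 39
f 62 39 40
f 64 63 67
f 64 67 65
f 65 67 68
f 65 68 66
f 67 63 69
f 67 69 68
f 68 69 70
f 68 70 66
f 69 63 71
f 69 71 70
f 70 71 72
f 70 72 66
f 71 63 73
f 71 73 72
f 72 73 74
f 72 74 66
f 73 63 75
f 73 75 74
f 74 75 76
f 74 76 66
f 75 63 77
f 75 77 76
f 76 77 78
f 76 78 66
f 77 63 79
f 77 79 78
f 78 79 80
f 78 80 66
f 79 63 81
f 79 81 80
f 80 81 82
f 80 82 66
f 81 63 83
f 81 83 82
f 82 83 84
f 82 84 66
f 83 63 85
f 83 85 84
f 84 85 86
f 84 86 66
f 85 63 87
f 85 87 86
f 86 87 88
f 86 88 66
f 87 63 89
f 87 89 88
f 88 89 90
f 88 90 66
f 89 63 91
f 89 91 90
f 90 91 92
f 90 92 66
f 91 63 93
f 91 93 92
f 92 93 94
f 92 94 66
f 93 63 64
f 93 64 94
f 94 64 65
f 94 65 66



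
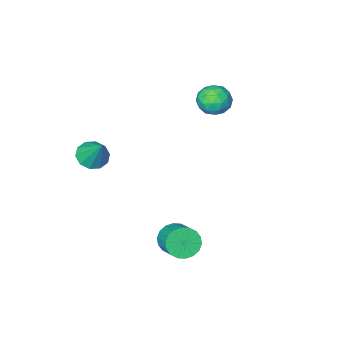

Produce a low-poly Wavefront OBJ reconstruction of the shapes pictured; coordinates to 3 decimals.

v -2.602 0.434 3.015
v -2.02 0.609 3.671
v -2.18 -0.949 3.009
v -1.598 -0.774 3.665
v -2.476 -0.755 3.829
v -2.737 0.1 3.833
v -1.463 -0.44 2.847
v -1.724 0.415 2.851
v -1.316 0.068 3.567
v -1.943 -0.126 4.174
v -2.257 -0.214 2.506
v -2.884 -0.408 3.113
v -2.348 0.643 3.344
v -1.852 -0.983 3.336
v -2.368 -0.971 3.433
v -2.026 -0.869 3.818
v -2.77 0.344 3.439
v -2.428 0.447 3.825
v -2.696 -0.355 3.917
v -1.772 -0.787 2.855
v -1.43 -0.684 3.241
v -2.174 0.529 2.862
v -1.832 0.631 3.247
v -1.504 0.015 2.763
v -1.592 0.428 3.668
v -1.344 -0.385 3.664
v -1.265 -0.189 3.184
v -1.418 0.313 3.186
v -1.961 0.313 4.025
v -1.713 -0.5 4.021
v -2.229 -0.488 4.118
v -2.382 0.015 4.12
v -1.547 -0.004 3.964
v -2.487 0.16 2.659
v -2.239 -0.653 2.655
v -1.818 -0.355 2.56
v -1.971 0.148 2.562
v -2.856 0.045 3.016
v -2.608 -0.768 3.012
v -2.782 -0.653 3.494
v -2.935 -0.151 3.496
v -2.653 -0.336 2.716
v 3.222 -2.13 0.268
v 3.717 -2.666 0.641
v 3.258 -1.09 1.712
v 4.007 -2.332 0.394
v 3.996 -1.921 0.098
v 3.69 -1.589 -0.133
v 3.205 -1.464 -0.211
v 2.726 -1.594 -0.106
v 2.437 -1.928 0.142
v 2.447 -2.339 0.438
v 2.754 -2.671 0.669
v 3.239 -2.795 0.747
v 1.793 2.832 -2.705
v 2.557 2.543 -2.507
v 2.81 3.699 -1.797
v 2.047 3.988 -1.995
v 2.618 2.726 -2.827
v 2.871 3.882 -2.117
v 2.515 2.93 -3.123
v 2.769 4.086 -2.413
v 2.27 3.115 -3.336
v 2.523 4.271 -2.626
v 1.93 3.244 -3.424
v 2.184 4.4 -2.714
v 1.563 3.291 -3.37
v 1.817 4.447 -2.66
v 1.242 3.247 -3.184
v 1.495 4.403 -2.474
v 1.03 3.121 -2.903
v 1.283 4.277 -2.193
v 0.969 2.938 -2.583
v 1.222 4.094 -1.873
v 1.071 2.734 -2.287
v 1.325 3.89 -1.577
v 1.317 2.549 -2.074
v 1.57 3.705 -1.364
v 1.656 2.42 -1.986
v 1.91 3.576 -1.276
v 2.023 2.373 -2.04
v 2.277 3.529 -1.33
v 2.345 2.417 -2.226
v 2.598 3.573 -1.516
f 1 38 17
f 38 12 41
f 17 41 6
f 38 41 17
f 1 17 13
f 17 6 18
f 13 18 2
f 17 18 13
f 1 13 22
f 13 2 23
f 22 23 8
f 13 23 22
f 1 22 34
f 22 8 37
f 34 37 11
f 22 37 34
f 1 34 38
f 34 11 42
f 38 42 12
f 34 42 38
f 2 18 29
f 18 6 32
f 29 32 10
f 18 32 29
f 6 41 19
f 41 12 40
f 19 40 5
f 41 40 19
f 12 42 39
f 42 11 35
f 39 35 3
f 42 35 39
f 11 37 36
f 37 8 24
f 36 24 7
f 37 24 36
f 8 23 28
f 23 2 25
f 28 25 9
f 23 25 28
f 4 30 16
f 30 10 31
f 16 31 5
f 30 31 16
f 4 16 14
f 16 5 15
f 14 15 3
f 16 15 14
f 4 14 21
f 14 3 20
f 21 20 7
f 14 20 21
f 4 21 26
f 21 7 27
f 26 27 9
f 21 27 26
f 4 26 30
f 26 9 33
f 30 33 10
f 26 33 30
f 5 31 19
f 31 10 32
f 19 32 6
f 31 32 19
f 3 15 39
f 15 5 40
f 39 40 12
f 15 40 39
f 7 20 36
f 20 3 35
f 36 35 11
f 20 35 36
f 9 27 28
f 27 7 24
f 28 24 8
f 27 24 28
f 10 33 29
f 33 9 25
f 29 25 2
f 33 25 29
f 44 43 46
f 44 46 45
f 46 43 47
f 46 47 45
f 47 43 48
f 47 48 45
f 48 43 49
f 48 49 45
f 49 43 50
f 49 50 45
f 50 43 51
f 50 51 45
f 51 43 52
f 51 52 45
f 52 43 53
f 52 53 45
f 53 43 54
f 53 54 45
f 54 43 44
f 54 44 45
f 56 55 59
f 56 59 57
f 57 59 60
f 57 60 58
f 59 55 61
f 59 61 60
f 60 61 62
f 60 62 58
f 61 55 63
f 61 63 62
f 62 63 64
f 62 64 58
f 63 55 65
f 63 65 64
f 64 65 66
f 64 66 58
f 65 55 67
f 65 67 66
f 66 67 68
f 66 68 58
f 67 55 69
f 67 69 68
f 68 69 70
f 68 70 58
f 69 55 71
f 69 71 70
f 70 71 72
f 70 72 58
f 71 55 73
f 71 73 72
f 72 73 74
f 72 74 58
f 73 55 75
f 73 75 74
f 74 75 76
f 74 76 58
f 75 55 77
f 75 77 76
f 76 77 78
f 76 78 58
f 77 55 79
f 77 79 78
f 78 79 80
f 78 80 58
f 79 55 81
f 79 81 80
f 80 81 82
f 80 82 58
f 81 55 83
f 81 83 82
f 82 83 84
f 82 84 58
f 83 55 56
f 83 56 84
f 84 56 57
f 84 57 58



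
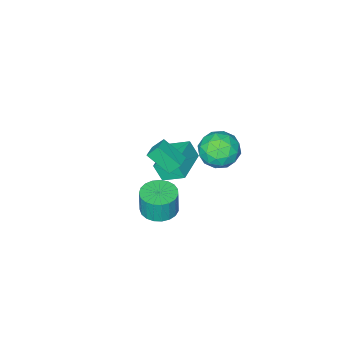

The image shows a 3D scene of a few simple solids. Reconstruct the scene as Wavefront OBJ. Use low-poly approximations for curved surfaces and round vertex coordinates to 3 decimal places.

v -1.406 0.515 -4.21
v -0.604 1.079 -4.231
v -0.573 1.089 -2.812
v -1.374 0.525 -2.79
v -0.903 1.356 -4.227
v -0.872 1.366 -2.807
v -1.288 1.488 -4.219
v -1.257 1.498 -2.8
v -1.694 1.452 -4.21
v -1.663 1.462 -2.79
v -2.05 1.253 -4.201
v -2.019 1.263 -2.781
v -2.294 0.927 -4.193
v -2.263 0.937 -2.773
v -2.385 0.53 -4.188
v -2.354 0.54 -2.769
v -2.307 0.13 -4.187
v -2.275 0.14 -2.768
v -2.072 -0.203 -4.19
v -2.041 -0.193 -2.771
v -1.723 -0.412 -4.196
v -1.691 -0.402 -2.777
v -1.318 -0.461 -4.205
v -1.287 -0.451 -2.785
v -0.929 -0.341 -4.214
v -0.898 -0.331 -2.795
v -0.622 -0.073 -4.223
v -0.591 -0.063 -2.803
v -0.451 0.297 -4.229
v -0.419 0.306 -2.81
v -0.444 0.704 -4.232
v -0.413 0.714 -2.813
v 0.152 1.983 3.11
v -0.247 2.368 3.78
v -0.337 3.048 2.207
v -0.736 3.433 2.877
v 0.836 2.427 3.263
v 0.437 2.812 3.933
v 0.347 3.492 2.36
v -0.052 3.877 3.03
v -2.779 4.025 1.234
v -2.195 3.9 2.175
v -3.725 2.54 1.625
v -3.141 2.415 2.566
v -3.857 3.263 2.463
v -3.273 4.18 2.221
v -2.647 2.26 1.579
v -2.063 3.177 1.337
v -2.113 2.809 2.388
v -2.861 3.429 2.934
v -3.059 3.011 0.866
v -3.807 3.631 1.412
v -2.404 4.093 1.67
v -3.516 2.347 2.13
v -3.937 2.845 2.069
v -3.593 2.772 2.622
v -3.038 4.258 1.698
v -2.694 4.184 2.251
v -3.671 3.81 2.42
v -3.226 2.256 1.549
v -2.882 2.182 2.102
v -2.327 3.668 1.178
v -1.983 3.595 1.731
v -2.249 2.63 1.38
v -2.013 3.378 2.348
v -2.568 2.506 2.578
v -2.278 2.414 1.998
v -1.935 2.954 1.856
v -2.452 3.743 2.67
v -3.008 2.87 2.899
v -3.429 3.368 2.839
v -3.086 3.907 2.697
v -2.404 3.102 2.795
v -2.912 3.57 0.901
v -3.468 2.697 1.13
v -2.834 2.533 1.103
v -2.491 3.072 0.961
v -3.352 3.934 1.222
v -3.907 3.062 1.452
v -3.985 3.486 1.944
v -3.642 4.026 1.802
v -3.516 3.338 1.005
v -4.317 0.067 -1.986
v -4.109 -0.394 -1.009
v -2.568 1.111 -1.865
v -2.361 0.65 -0.888
v -3.679 -0.93 -2.592
v -3.472 -1.391 -1.615
v -1.931 0.114 -2.471
v -1.723 -0.347 -1.494
f 2 1 5
f 2 5 3
f 3 5 6
f 3 6 4
f 5 1 7
f 5 7 6
f 6 7 8
f 6 8 4
f 7 1 9
f 7 9 8
f 8 9 10
f 8 10 4
f 9 1 11
f 9 11 10
f 10 11 12
f 10 12 4
f 11 1 13
f 11 13 12
f 12 13 14
f 12 14 4
f 13 1 15
f 13 15 14
f 14 15 16
f 14 16 4
f 15 1 17
f 15 17 16
f 16 17 18
f 16 18 4
f 17 1 19
f 17 19 18
f 18 19 20
f 18 20 4
f 19 1 21
f 19 21 20
f 20 21 22
f 20 22 4
f 21 1 23
f 21 23 22
f 22 23 24
f 22 24 4
f 23 1 25
f 23 25 24
f 24 25 26
f 24 26 4
f 25 1 27
f 25 27 26
f 26 27 28
f 26 28 4
f 27 1 29
f 27 29 28
f 28 29 30
f 28 30 4
f 29 1 31
f 29 31 30
f 30 31 32
f 30 32 4
f 31 1 2
f 31 2 32
f 32 2 3
f 32 3 4
f 34 36 33
f 37 34 33
f 33 36 35
f 35 37 33
f 34 40 36
f 38 34 37
f 38 40 34
f 36 40 35
f 39 37 35
f 35 40 39
f 39 38 37
f 40 38 39
f 41 78 57
f 78 52 81
f 57 81 46
f 78 81 57
f 41 57 53
f 57 46 58
f 53 58 42
f 57 58 53
f 41 53 62
f 53 42 63
f 62 63 48
f 53 63 62
f 41 62 74
f 62 48 77
f 74 77 51
f 62 77 74
f 41 74 78
f 74 51 82
f 78 82 52
f 74 82 78
f 42 58 69
f 58 46 72
f 69 72 50
f 58 72 69
f 46 81 59
f 81 52 80
f 59 80 45
f 81 80 59
f 52 82 79
f 82 51 75
f 79 75 43
f 82 75 79
f 51 77 76
f 77 48 64
f 76 64 47
f 77 64 76
f 48 63 68
f 63 42 65
f 68 65 49
f 63 65 68
f 44 70 56
f 70 50 71
f 56 71 45
f 70 71 56
f 44 56 54
f 56 45 55
f 54 55 43
f 56 55 54
f 44 54 61
f 54 43 60
f 61 60 47
f 54 60 61
f 44 61 66
f 61 47 67
f 66 67 49
f 61 67 66
f 44 66 70
f 66 49 73
f 70 73 50
f 66 73 70
f 45 71 59
f 71 50 72
f 59 72 46
f 71 72 59
f 43 55 79
f 55 45 80
f 79 80 52
f 55 80 79
f 47 60 76
f 60 43 75
f 76 75 51
f 60 75 76
f 49 67 68
f 67 47 64
f 68 64 48
f 67 64 68
f 50 73 69
f 73 49 65
f 69 65 42
f 73 65 69
f 84 86 83
f 87 84 83
f 83 86 85
f 85 87 83
f 84 90 86
f 88 84 87
f 88 90 84
f 86 90 85
f 89 87 85
f 85 90 89
f 89 88 87
f 90 88 89



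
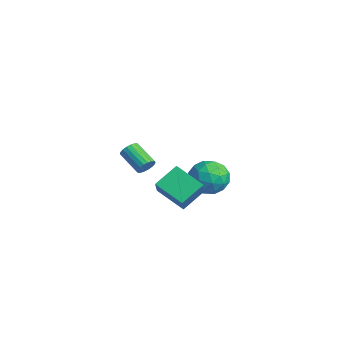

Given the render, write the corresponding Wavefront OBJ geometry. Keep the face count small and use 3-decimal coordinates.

v 1.358 2.661 -2.538
v 2.088 1.71 -2.181
v 0.052 1.35 -3.359
v 0.782 0.399 -3.002
v 0.167 1.071 -2.145
v 0.975 1.881 -1.637
v 1.165 1.179 -3.903
v 1.973 1.989 -3.395
v 1.969 0.794 -3.025
v 1.353 0.727 -1.938
v 0.787 2.333 -3.602
v 0.171 2.266 -2.515
v 1.838 2.3 -2.287
v 0.302 0.76 -3.253
v -0.059 1.155 -2.749
v 0.37 0.596 -2.539
v 1.183 2.401 -1.968
v 1.612 1.842 -1.758
v 0.483 1.467 -1.737
v 0.528 1.218 -3.782
v 0.957 0.659 -3.572
v 1.77 2.464 -3.001
v 2.199 1.905 -2.791
v 1.657 1.593 -3.803
v 2.197 1.203 -2.574
v 1.429 0.432 -3.056
v 1.655 0.891 -3.586
v 2.129 1.367 -3.287
v 1.835 1.164 -1.935
v 1.067 0.393 -2.418
v 0.706 0.789 -1.914
v 1.18 1.265 -1.615
v 1.765 0.625 -2.431
v 1.073 2.667 -3.122
v 0.305 1.896 -3.605
v 0.96 1.795 -3.925
v 1.434 2.271 -3.626
v 0.711 2.628 -2.484
v -0.057 1.857 -2.966
v 0.011 1.693 -2.253
v 0.485 2.169 -1.954
v 0.375 2.435 -3.109
v -2.709 -0.566 -3.374
v -2.372 -0.614 -2.832
v -3.793 -1.042 -1.984
v -4.131 -0.994 -2.526
v -2.453 -0.342 -2.832
v -3.875 -0.769 -1.984
v -2.586 -0.113 -2.939
v -4.008 -0.541 -2.091
v -2.743 0.025 -3.132
v -4.165 -0.402 -2.284
v -2.893 0.047 -3.373
v -4.315 -0.381 -2.525
v -3.007 -0.053 -3.614
v -4.429 -0.481 -2.766
v -3.061 -0.255 -3.808
v -4.483 -0.682 -2.96
v -3.047 -0.518 -3.916
v -4.468 -0.946 -3.068
v -2.965 -0.791 -3.916
v -4.387 -1.218 -3.068
v -2.832 -1.019 -3.809
v -4.254 -1.447 -2.961
v -2.675 -1.158 -3.616
v -4.097 -1.585 -2.768
v -2.525 -1.179 -3.375
v -3.947 -1.607 -2.527
v -2.411 -1.079 -3.134
v -3.833 -1.507 -2.286
v -2.357 -0.878 -2.94
v -3.779 -1.305 -2.092
v 2.064 -2.063 -2.406
v 1.807 -0.7 -1.475
v 3.507 -1.166 -3.321
v 3.25 0.197 -2.39
v 3.33 -2.737 -1.07
v 3.073 -1.374 -0.139
v 4.773 -1.84 -1.985
v 4.516 -0.477 -1.054
f 1 38 17
f 38 12 41
f 17 41 6
f 38 41 17
f 1 17 13
f 17 6 18
f 13 18 2
f 17 18 13
f 1 13 22
f 13 2 23
f 22 23 8
f 13 23 22
f 1 22 34
f 22 8 37
f 34 37 11
f 22 37 34
f 1 34 38
f 34 11 42
f 38 42 12
f 34 42 38
f 2 18 29
f 18 6 32
f 29 32 10
f 18 32 29
f 6 41 19
f 41 12 40
f 19 40 5
f 41 40 19
f 12 42 39
f 42 11 35
f 39 35 3
f 42 35 39
f 11 37 36
f 37 8 24
f 36 24 7
f 37 24 36
f 8 23 28
f 23 2 25
f 28 25 9
f 23 25 28
f 4 30 16
f 30 10 31
f 16 31 5
f 30 31 16
f 4 16 14
f 16 5 15
f 14 15 3
f 16 15 14
f 4 14 21
f 14 3 20
f 21 20 7
f 14 20 21
f 4 21 26
f 21 7 27
f 26 27 9
f 21 27 26
f 4 26 30
f 26 9 33
f 30 33 10
f 26 33 30
f 5 31 19
f 31 10 32
f 19 32 6
f 31 32 19
f 3 15 39
f 15 5 40
f 39 40 12
f 15 40 39
f 7 20 36
f 20 3 35
f 36 35 11
f 20 35 36
f 9 27 28
f 27 7 24
f 28 24 8
f 27 24 28
f 10 33 29
f 33 9 25
f 29 25 2
f 33 25 29
f 44 43 47
f 44 47 45
f 45 47 48
f 45 48 46
f 47 43 49
f 47 49 48
f 48 49 50
f 48 50 46
f 49 43 51
f 49 51 50
f 50 51 52
f 50 52 46
f 51 43 53
f 51 53 52
f 52 53 54
f 52 54 46
f 53 43 55
f 53 55 54
f 54 55 56
f 54 56 46
f 55 43 57
f 55 57 56
f 56 57 58
f 56 58 46
f 57 43 59
f 57 59 58
f 58 59 60
f 58 60 46
f 59 43 61
f 59 61 60
f 60 61 62
f 60 62 46
f 61 43 63
f 61 63 62
f 62 63 64
f 62 64 46
f 63 43 65
f 63 65 64
f 64 65 66
f 64 66 46
f 65 43 67
f 65 67 66
f 66 67 68
f 66 68 46
f 67 43 69
f 67 69 68
f 68 69 70
f 68 70 46
f 69 43 71
f 69 71 70
f 70 71 72
f 70 72 46
f 71 43 44
f 71 44 72
f 72 44 45
f 72 45 46
f 74 76 73
f 77 74 73
f 73 76 75
f 75 77 73
f 74 80 76
f 78 74 77
f 78 80 74
f 76 80 75
f 79 77 75
f 75 80 79
f 79 78 77
f 80 78 79



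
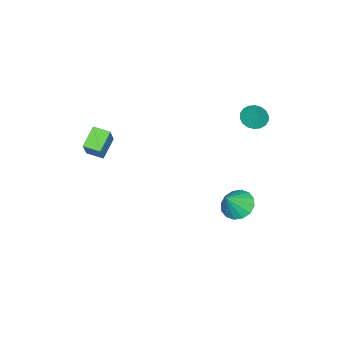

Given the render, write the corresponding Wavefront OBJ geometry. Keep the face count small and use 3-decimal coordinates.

v 0.218 -3.378 1.506
v -0.861 -3.356 2.193
v 0.149 -2.47 1.369
v -0.931 -2.449 2.057
v 1.011 -3.131 2.743
v -0.069 -3.11 3.431
v 0.941 -2.224 2.607
v -0.138 -2.202 3.294
v -4.185 3.724 3.487
v -3.815 4.207 3.065
v -3.735 4.136 4.353
v -4.094 4.368 3.133
v -4.391 4.402 3.272
v -4.647 4.301 3.453
v -4.812 4.086 3.64
v -4.852 3.8 3.797
v -4.761 3.498 3.893
v -4.555 3.241 3.908
v -4.276 3.08 3.84
v -3.979 3.047 3.701
v -3.723 3.147 3.521
v -3.558 3.362 3.333
v -3.518 3.649 3.176
v -3.609 3.95 3.08
v -3.82 3.089 -3.44
v -3.152 3.673 -3.779
v -2.96 2.791 -2.26
v -3.439 3.957 -3.498
v -3.828 4.008 -3.202
v -4.215 3.813 -2.969
v -4.496 3.424 -2.863
v -4.596 2.945 -2.911
v -4.488 2.504 -3.101
v -4.201 2.22 -3.382
v -3.812 2.169 -3.678
v -3.425 2.364 -3.911
v -3.144 2.754 -4.017
v -3.044 3.233 -3.969
f 2 4 1
f 5 2 1
f 1 4 3
f 3 5 1
f 2 8 4
f 6 2 5
f 6 8 2
f 4 8 3
f 7 5 3
f 3 8 7
f 7 6 5
f 8 6 7
f 10 9 12
f 10 12 11
f 12 9 13
f 12 13 11
f 13 9 14
f 13 14 11
f 14 9 15
f 14 15 11
f 15 9 16
f 15 16 11
f 16 9 17
f 16 17 11
f 17 9 18
f 17 18 11
f 18 9 19
f 18 19 11
f 19 9 20
f 19 20 11
f 20 9 21
f 20 21 11
f 21 9 22
f 21 22 11
f 22 9 23
f 22 23 11
f 23 9 24
f 23 24 11
f 24 9 10
f 24 10 11
f 26 25 28
f 26 28 27
f 28 25 29
f 28 29 27
f 29 25 30
f 29 30 27
f 30 25 31
f 30 31 27
f 31 25 32
f 31 32 27
f 32 25 33
f 32 33 27
f 33 25 34
f 33 34 27
f 34 25 35
f 34 35 27
f 35 25 36
f 35 36 27
f 36 25 37
f 36 37 27
f 37 25 38
f 37 38 27
f 38 25 26
f 38 26 27



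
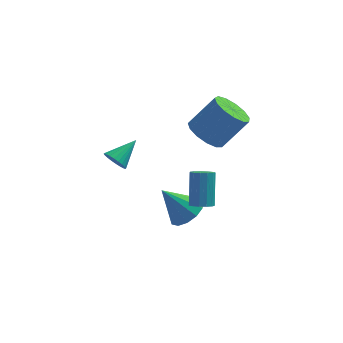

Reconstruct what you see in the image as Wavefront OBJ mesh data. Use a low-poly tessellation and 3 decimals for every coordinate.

v -0.674 -0.38 -0.473
v 0.093 -0.16 0.113
v -1.846 -0.3 1.033
v -0.109 0.326 -0.071
v -0.491 0.588 -0.382
v -0.93 0.543 -0.722
v -1.289 0.204 -0.983
v -1.452 -0.32 -1.082
v -1.368 -0.864 -0.987
v -1.063 -1.254 -0.729
v -0.635 -1.366 -0.39
v -0.219 -1.166 -0.077
v 0.052 -0.716 0.111
v 0.164 3.603 1.887
v 0.959 3.077 1.38
v 2.232 3.491 2.946
v 1.436 4.017 3.453
v 0.994 3.657 1.198
v 2.266 4.071 2.764
v 0.765 4.22 1.235
v 2.038 4.634 2.802
v 0.345 4.587 1.48
v 1.618 5 3.046
v -0.132 4.641 1.853
v 1.14 5.055 3.419
v -0.516 4.366 2.237
v 0.757 4.78 3.803
v -0.683 3.849 2.51
v 0.589 4.263 4.076
v -0.582 3.253 2.585
v 0.69 3.667 4.152
v -0.244 2.769 2.439
v 1.028 3.183 4.005
v 0.223 2.55 2.117
v 1.496 2.963 3.683
v 0.672 2.665 1.722
v 1.944 3.078 3.288
v -4.13 2.164 1.026
v -3.622 1.998 0.589
v -3.15 3.136 1.794
v -3.733 2.209 0.463
v -3.904 2.413 0.423
v -4.11 2.579 0.475
v -4.318 2.682 0.61
v -4.498 2.706 0.809
v -4.622 2.647 1.041
v -4.671 2.515 1.271
v -4.637 2.33 1.463
v -4.527 2.119 1.588
v -4.356 1.915 1.628
v -4.15 1.749 1.577
v -3.942 1.646 1.441
v -3.762 1.622 1.242
v -3.638 1.68 1.01
v -3.589 1.812 0.781
v 0.008 -2.338 1.791
v 0.493 -2.614 1.983
v 0.516 -1.558 3.441
v 0.032 -1.282 3.249
v 0.598 -2.359 1.797
v 0.621 -1.304 3.255
v 0.516 -2.098 1.609
v 0.539 -1.042 3.067
v 0.273 -1.912 1.479
v 0.296 -0.857 2.937
v -0.055 -1.862 1.448
v -0.032 -0.807 2.906
v -0.362 -1.963 1.526
v -0.339 -0.907 2.983
v -0.551 -2.183 1.688
v -0.528 -1.127 3.145
v -0.563 -2.452 1.883
v -0.54 -1.396 3.34
v -0.394 -2.685 2.049
v -0.37 -1.629 3.506
v -0.096 -2.807 2.133
v -0.073 -1.752 3.591
v 0.234 -2.781 2.108
v 0.257 -1.725 3.566
f 2 1 4
f 2 4 3
f 4 1 5
f 4 5 3
f 5 1 6
f 5 6 3
f 6 1 7
f 6 7 3
f 7 1 8
f 7 8 3
f 8 1 9
f 8 9 3
f 9 1 10
f 9 10 3
f 10 1 11
f 10 11 3
f 11 1 12
f 11 12 3
f 12 1 13
f 12 13 3
f 13 1 2
f 13 2 3
f 15 14 18
f 15 18 16
f 16 18 19
f 16 19 17
f 18 14 20
f 18 20 19
f 19 20 21
f 19 21 17
f 20 14 22
f 20 22 21
f 21 22 23
f 21 23 17
f 22 14 24
f 22 24 23
f 23 24 25
f 23 25 17
f 24 14 26
f 24 26 25
f 25 26 27
f 25 27 17
f 26 14 28
f 26 28 27
f 27 28 29
f 27 29 17
f 28 14 30
f 28 30 29
f 29 30 31
f 29 31 17
f 30 14 32
f 30 32 31
f 31 32 33
f 31 33 17
f 32 14 34
f 32 34 33
f 33 34 35
f 33 35 17
f 34 14 36
f 34 36 35
f 35 36 37
f 35 37 17
f 36 14 15
f 36 15 37
f 37 15 16
f 37 16 17
f 39 38 41
f 39 41 40
f 41 38 42
f 41 42 40
f 42 38 43
f 42 43 40
f 43 38 44
f 43 44 40
f 44 38 45
f 44 45 40
f 45 38 46
f 45 46 40
f 46 38 47
f 46 47 40
f 47 38 48
f 47 48 40
f 48 38 49
f 48 49 40
f 49 38 50
f 49 50 40
f 50 38 51
f 50 51 40
f 51 38 52
f 51 52 40
f 52 38 53
f 52 53 40
f 53 38 54
f 53 54 40
f 54 38 55
f 54 55 40
f 55 38 39
f 55 39 40
f 57 56 60
f 57 60 58
f 58 60 61
f 58 61 59
f 60 56 62
f 60 62 61
f 61 62 63
f 61 63 59
f 62 56 64
f 62 64 63
f 63 64 65
f 63 65 59
f 64 56 66
f 64 66 65
f 65 66 67
f 65 67 59
f 66 56 68
f 66 68 67
f 67 68 69
f 67 69 59
f 68 56 70
f 68 70 69
f 69 70 71
f 69 71 59
f 70 56 72
f 70 72 71
f 71 72 73
f 71 73 59
f 72 56 74
f 72 74 73
f 73 74 75
f 73 75 59
f 74 56 76
f 74 76 75
f 75 76 77
f 75 77 59
f 76 56 78
f 76 78 77
f 77 78 79
f 77 79 59
f 78 56 57
f 78 57 79
f 79 57 58
f 79 58 59



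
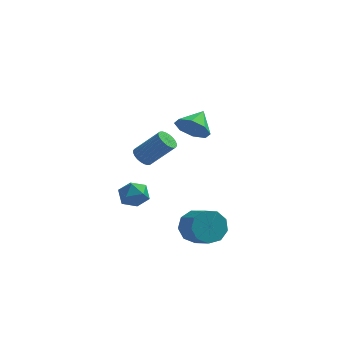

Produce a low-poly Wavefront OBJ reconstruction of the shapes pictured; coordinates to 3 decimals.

v 0.83 -2.345 -3.421
v 1.593 -1.627 -3.259
v 2.433 -2.697 -2.476
v 1.67 -3.415 -2.639
v 1.113 -1.606 -2.715
v 1.953 -2.677 -1.933
v 0.501 -1.931 -2.502
v 1.341 -3.002 -1.72
v 0.042 -2.45 -2.719
v 0.883 -3.52 -1.937
v -0.047 -2.919 -3.265
v 0.793 -3.989 -2.482
v 0.273 -3.12 -3.883
v 1.114 -4.19 -3.101
v 0.854 -2.958 -4.286
v 1.695 -4.028 -3.503
v 1.424 -2.509 -4.284
v 2.264 -3.579 -3.501
v 1.715 -1.983 -3.878
v 2.556 -3.054 -3.095
v -2.65 1.799 -0.913
v -2.312 2.282 -1.251
v -0.931 2.324 0.195
v -1.27 1.841 0.533
v -2.474 2.428 -1.1
v -1.093 2.471 0.346
v -2.663 2.479 -0.921
v -1.282 2.521 0.525
v -2.85 2.426 -0.741
v -1.469 2.468 0.705
v -3.007 2.277 -0.587
v -1.626 2.32 0.859
v -3.11 2.056 -0.482
v -1.729 2.098 0.964
v -3.142 1.795 -0.443
v -1.761 1.838 1.003
v -3.1 1.535 -0.476
v -1.719 1.578 0.97
v -2.989 1.316 -0.575
v -1.608 1.358 0.871
v -2.827 1.169 -0.726
v -1.446 1.212 0.72
v -2.638 1.119 -0.905
v -1.257 1.161 0.541
v -2.451 1.172 -1.085
v -1.07 1.214 0.361
v -2.294 1.32 -1.239
v -0.913 1.363 0.207
v -2.191 1.542 -1.344
v -0.81 1.584 0.102
v -2.159 1.802 -1.383
v -0.778 1.845 0.063
v -2.201 2.062 -1.35
v -0.82 2.105 0.096
v 0.515 -1.704 3.599
v 1.226 -2.245 4.092
v 0.945 -0.536 4.261
v 1.486 -1.957 3.414
v 1.177 -1.521 2.845
v 0.48 -1.192 2.718
v -0.196 -1.164 3.106
v -0.456 -1.452 3.784
v -0.147 -1.888 4.353
v 0.55 -2.216 4.481
v -2.322 -0.526 -2.197
v -2.025 -0.901 -1.405
v -3.195 -1.719 -2.435
v -2.898 -2.094 -1.643
v -3.438 -1.343 -1.625
v -2.899 -0.606 -1.478
v -2.321 -2.014 -2.362
v -1.782 -1.277 -2.215
v -2.025 -1.821 -1.507
v -2.715 -1.407 -1.052
v -2.505 -1.213 -2.788
v -3.195 -0.799 -2.333
f 2 1 5
f 2 5 3
f 3 5 6
f 3 6 4
f 5 1 7
f 5 7 6
f 6 7 8
f 6 8 4
f 7 1 9
f 7 9 8
f 8 9 10
f 8 10 4
f 9 1 11
f 9 11 10
f 10 11 12
f 10 12 4
f 11 1 13
f 11 13 12
f 12 13 14
f 12 14 4
f 13 1 15
f 13 15 14
f 14 15 16
f 14 16 4
f 15 1 17
f 15 17 16
f 16 17 18
f 16 18 4
f 17 1 19
f 17 19 18
f 18 19 20
f 18 20 4
f 19 1 2
f 19 2 20
f 20 2 3
f 20 3 4
f 22 21 25
f 22 25 23
f 23 25 26
f 23 26 24
f 25 21 27
f 25 27 26
f 26 27 28
f 26 28 24
f 27 21 29
f 27 29 28
f 28 29 30
f 28 30 24
f 29 21 31
f 29 31 30
f 30 31 32
f 30 32 24
f 31 21 33
f 31 33 32
f 32 33 34
f 32 34 24
f 33 21 35
f 33 35 34
f 34 35 36
f 34 36 24
f 35 21 37
f 35 37 36
f 36 37 38
f 36 38 24
f 37 21 39
f 37 39 38
f 38 39 40
f 38 40 24
f 39 21 41
f 39 41 40
f 40 41 42
f 40 42 24
f 41 21 43
f 41 43 42
f 42 43 44
f 42 44 24
f 43 21 45
f 43 45 44
f 44 45 46
f 44 46 24
f 45 21 47
f 45 47 46
f 46 47 48
f 46 48 24
f 47 21 49
f 47 49 48
f 48 49 50
f 48 50 24
f 49 21 51
f 49 51 50
f 50 51 52
f 50 52 24
f 51 21 53
f 51 53 52
f 52 53 54
f 52 54 24
f 53 21 22
f 53 22 54
f 54 22 23
f 54 23 24
f 56 55 58
f 56 58 57
f 58 55 59
f 58 59 57
f 59 55 60
f 59 60 57
f 60 55 61
f 60 61 57
f 61 55 62
f 61 62 57
f 62 55 63
f 62 63 57
f 63 55 64
f 63 64 57
f 64 55 56
f 64 56 57
f 65 76 70
f 65 70 66
f 65 66 72
f 65 72 75
f 65 75 76
f 66 70 74
f 70 76 69
f 76 75 67
f 75 72 71
f 72 66 73
f 68 74 69
f 68 69 67
f 68 67 71
f 68 71 73
f 68 73 74
f 69 74 70
f 67 69 76
f 71 67 75
f 73 71 72
f 74 73 66



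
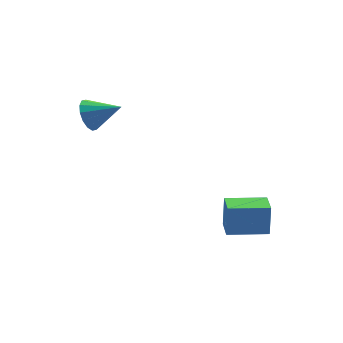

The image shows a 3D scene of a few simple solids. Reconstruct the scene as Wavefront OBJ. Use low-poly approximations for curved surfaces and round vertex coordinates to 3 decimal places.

v 1.311 -2.881 -2.706
v 1.546 -2.555 -1.199
v 1.774 -1.795 -3.014
v 2.01 -1.469 -1.506
v 3.09 -3.671 -2.814
v 3.326 -3.345 -1.306
v 3.554 -2.585 -3.121
v 3.789 -2.259 -1.614
v -2.379 3.124 2.79
v -1.793 3.406 2.197
v -1.201 2.236 3.53
v -1.776 3.711 2.534
v -1.919 3.859 2.94
v -2.186 3.81 3.306
v -2.505 3.577 3.534
v -2.79 3.223 3.562
v -2.964 2.842 3.383
v -2.982 2.536 3.046
v -2.838 2.388 2.64
v -2.572 2.438 2.274
v -2.253 2.671 2.046
v -1.968 3.025 2.018
f 2 4 1
f 5 2 1
f 1 4 3
f 3 5 1
f 2 8 4
f 6 2 5
f 6 8 2
f 4 8 3
f 7 5 3
f 3 8 7
f 7 6 5
f 8 6 7
f 10 9 12
f 10 12 11
f 12 9 13
f 12 13 11
f 13 9 14
f 13 14 11
f 14 9 15
f 14 15 11
f 15 9 16
f 15 16 11
f 16 9 17
f 16 17 11
f 17 9 18
f 17 18 11
f 18 9 19
f 18 19 11
f 19 9 20
f 19 20 11
f 20 9 21
f 20 21 11
f 21 9 22
f 21 22 11
f 22 9 10
f 22 10 11



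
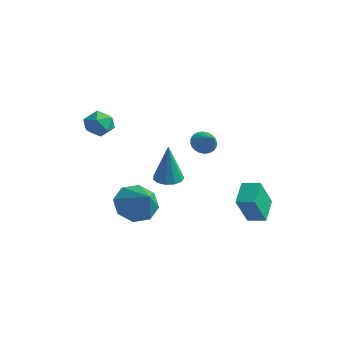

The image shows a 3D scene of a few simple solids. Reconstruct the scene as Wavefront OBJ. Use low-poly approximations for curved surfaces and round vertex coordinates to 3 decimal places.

v -3.5 -2.546 1.057
v -2.961 -2.604 0.485
v -3.619 -3.816 1.075
v -3.08 -3.874 0.503
v -2.865 -3.64 1.224
v -2.792 -2.855 1.213
v -3.788 -3.565 0.347
v -3.715 -2.78 0.336
v -3.139 -3.234 0.046
v -2.568 -3.28 0.588
v -4.012 -3.14 0.972
v -3.441 -3.186 1.514
v 0.614 2.411 -4.214
v 0.879 1.497 -2.71
v 1.357 2.86 -4.072
v 1.622 1.946 -2.568
v 1.298 1.494 -4.892
v 1.563 0.58 -3.388
v 2.041 1.943 -4.75
v 2.306 1.029 -3.246
v -2.067 1.707 -1.236
v -1.744 1.524 -1.781
v -1.133 1.533 -0.624
v -1.699 1.778 -1.779
v -1.71 2.021 -1.693
v -1.775 2.215 -1.538
v -1.885 2.333 -1.337
v -2.023 2.355 -1.12
v -2.167 2.278 -0.921
v -2.296 2.114 -0.77
v -2.391 1.889 -0.69
v -2.436 1.635 -0.692
v -2.425 1.392 -0.778
v -2.359 1.198 -0.933
v -2.249 1.08 -1.134
v -2.112 1.058 -1.351
v -1.968 1.135 -1.55
v -1.838 1.299 -1.701
v -1.8 -0.512 -2.768
v -1.136 -0.693 -2.898
v -1.46 -0.788 -0.652
v -1.137 -0.302 -2.847
v -1.348 0.023 -2.77
v -1.703 0.177 -2.693
v -2.088 0.113 -2.64
v -2.382 -0.15 -2.627
v -2.491 -0.527 -2.659
v -2.381 -0.9 -2.725
v -2.086 -1.15 -2.805
v -1.7 -1.197 -2.873
v -1.346 -1.027 -2.908
v -0.219 -3.504 -2.957
v 0.422 -3.231 -3.756
v 1.079 -3.756 -2.003
v 0.209 -2.596 -3.299
v -0.254 -2.493 -2.641
v -0.697 -2.982 -2.169
v -0.859 -3.776 -2.158
v -0.646 -4.412 -2.615
v -0.183 -4.515 -3.273
v 0.26 -4.026 -3.746
f 1 12 6
f 1 6 2
f 1 2 8
f 1 8 11
f 1 11 12
f 2 6 10
f 6 12 5
f 12 11 3
f 11 8 7
f 8 2 9
f 4 10 5
f 4 5 3
f 4 3 7
f 4 7 9
f 4 9 10
f 5 10 6
f 3 5 12
f 7 3 11
f 9 7 8
f 10 9 2
f 14 16 13
f 17 14 13
f 13 16 15
f 15 17 13
f 14 20 16
f 18 14 17
f 18 20 14
f 16 20 15
f 19 17 15
f 15 20 19
f 19 18 17
f 20 18 19
f 22 21 24
f 22 24 23
f 24 21 25
f 24 25 23
f 25 21 26
f 25 26 23
f 26 21 27
f 26 27 23
f 27 21 28
f 27 28 23
f 28 21 29
f 28 29 23
f 29 21 30
f 29 30 23
f 30 21 31
f 30 31 23
f 31 21 32
f 31 32 23
f 32 21 33
f 32 33 23
f 33 21 34
f 33 34 23
f 34 21 35
f 34 35 23
f 35 21 36
f 35 36 23
f 36 21 37
f 36 37 23
f 37 21 38
f 37 38 23
f 38 21 22
f 38 22 23
f 40 39 42
f 40 42 41
f 42 39 43
f 42 43 41
f 43 39 44
f 43 44 41
f 44 39 45
f 44 45 41
f 45 39 46
f 45 46 41
f 46 39 47
f 46 47 41
f 47 39 48
f 47 48 41
f 48 39 49
f 48 49 41
f 49 39 50
f 49 50 41
f 50 39 51
f 50 51 41
f 51 39 40
f 51 40 41
f 53 52 55
f 53 55 54
f 55 52 56
f 55 56 54
f 56 52 57
f 56 57 54
f 57 52 58
f 57 58 54
f 58 52 59
f 58 59 54
f 59 52 60
f 59 60 54
f 60 52 61
f 60 61 54
f 61 52 53
f 61 53 54

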